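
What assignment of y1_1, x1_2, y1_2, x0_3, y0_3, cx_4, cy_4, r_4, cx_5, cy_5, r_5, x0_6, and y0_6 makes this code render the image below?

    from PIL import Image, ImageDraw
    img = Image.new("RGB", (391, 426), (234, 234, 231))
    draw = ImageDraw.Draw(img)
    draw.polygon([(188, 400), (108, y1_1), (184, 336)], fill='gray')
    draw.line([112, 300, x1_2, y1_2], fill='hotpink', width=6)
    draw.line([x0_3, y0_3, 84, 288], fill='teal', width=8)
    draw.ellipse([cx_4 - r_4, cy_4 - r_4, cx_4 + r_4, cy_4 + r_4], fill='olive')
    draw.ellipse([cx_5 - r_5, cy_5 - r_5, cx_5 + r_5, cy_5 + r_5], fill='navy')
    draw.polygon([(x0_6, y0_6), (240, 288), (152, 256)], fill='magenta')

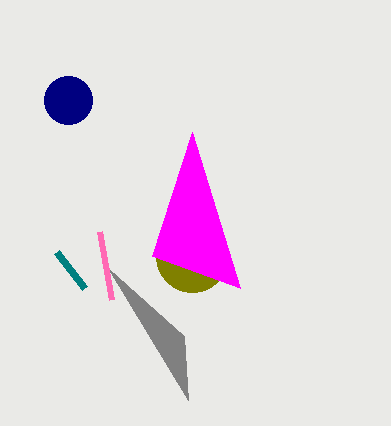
y1_1 = 268, x1_2 = 100, y1_2 = 232, x0_3 = 56, y0_3 = 252, cx_4 = 192, cy_4 = 256, r_4 = 36, cx_5 = 68, cy_5 = 100, r_5 = 24, x0_6 = 192, y0_6 = 132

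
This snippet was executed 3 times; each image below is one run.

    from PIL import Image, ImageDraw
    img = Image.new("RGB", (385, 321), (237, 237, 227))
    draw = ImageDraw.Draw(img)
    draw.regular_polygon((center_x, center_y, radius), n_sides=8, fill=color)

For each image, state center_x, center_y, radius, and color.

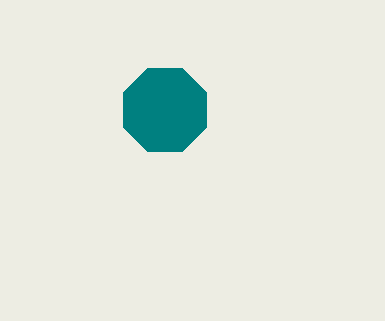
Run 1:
center_x = 165; center_y = 110; radius = 45; color = 'teal'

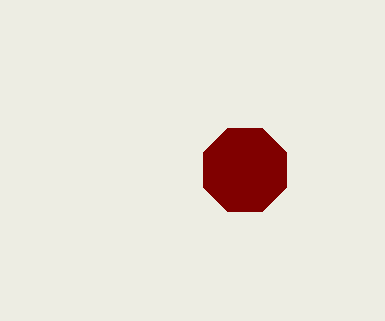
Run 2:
center_x = 245, center_y = 170, radius = 45, color = 'maroon'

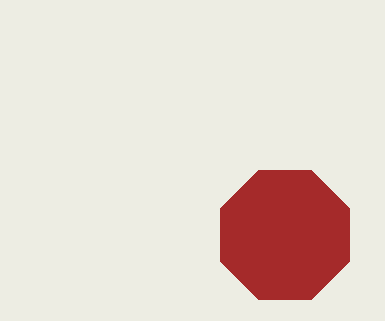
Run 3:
center_x = 285; center_y = 235; radius = 70; color = 'brown'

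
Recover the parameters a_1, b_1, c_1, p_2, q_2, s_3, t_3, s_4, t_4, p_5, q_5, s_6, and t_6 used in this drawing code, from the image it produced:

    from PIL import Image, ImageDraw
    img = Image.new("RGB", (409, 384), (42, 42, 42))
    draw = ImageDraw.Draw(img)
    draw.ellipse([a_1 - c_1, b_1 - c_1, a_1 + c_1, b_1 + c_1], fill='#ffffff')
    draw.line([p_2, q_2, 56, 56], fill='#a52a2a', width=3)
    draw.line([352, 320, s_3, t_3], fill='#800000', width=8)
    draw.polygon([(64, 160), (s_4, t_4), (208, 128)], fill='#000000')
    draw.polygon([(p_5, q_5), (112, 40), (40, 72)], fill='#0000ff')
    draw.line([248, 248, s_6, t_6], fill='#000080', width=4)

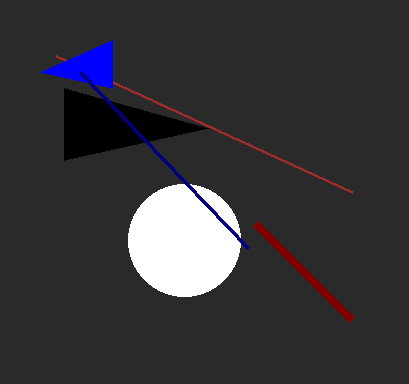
a_1 = 184, b_1 = 240, c_1 = 56, p_2 = 352, q_2 = 192, s_3 = 256, t_3 = 224, s_4 = 64, t_4 = 88, p_5 = 112, q_5 = 88, s_6 = 80, t_6 = 72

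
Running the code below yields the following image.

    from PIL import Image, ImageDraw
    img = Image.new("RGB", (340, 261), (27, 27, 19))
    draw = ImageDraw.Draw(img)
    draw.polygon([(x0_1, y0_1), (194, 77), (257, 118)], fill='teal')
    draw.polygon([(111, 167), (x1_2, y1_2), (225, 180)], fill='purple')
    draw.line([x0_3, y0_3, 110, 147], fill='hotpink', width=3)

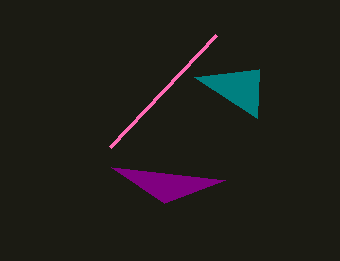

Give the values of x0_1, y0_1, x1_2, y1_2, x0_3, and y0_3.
x0_1 = 259
y0_1 = 69
x1_2 = 164
y1_2 = 203
x0_3 = 216
y0_3 = 35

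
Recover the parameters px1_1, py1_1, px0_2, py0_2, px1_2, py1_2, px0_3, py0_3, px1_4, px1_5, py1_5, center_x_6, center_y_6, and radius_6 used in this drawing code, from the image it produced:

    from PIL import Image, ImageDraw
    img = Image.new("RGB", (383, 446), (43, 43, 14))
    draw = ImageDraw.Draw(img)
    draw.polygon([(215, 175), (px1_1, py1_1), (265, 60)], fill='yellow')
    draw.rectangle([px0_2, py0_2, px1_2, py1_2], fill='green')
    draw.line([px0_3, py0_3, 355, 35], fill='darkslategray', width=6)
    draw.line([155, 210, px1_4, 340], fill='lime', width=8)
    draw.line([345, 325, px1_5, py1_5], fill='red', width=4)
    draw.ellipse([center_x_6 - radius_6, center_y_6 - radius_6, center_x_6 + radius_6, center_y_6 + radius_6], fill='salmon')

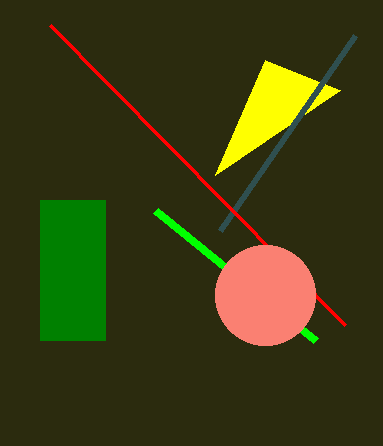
px1_1 = 340; py1_1 = 90; px0_2 = 40; py0_2 = 200; px1_2 = 105; py1_2 = 340; px0_3 = 220; py0_3 = 230; px1_4 = 315; px1_5 = 50; py1_5 = 25; center_x_6 = 265; center_y_6 = 295; radius_6 = 50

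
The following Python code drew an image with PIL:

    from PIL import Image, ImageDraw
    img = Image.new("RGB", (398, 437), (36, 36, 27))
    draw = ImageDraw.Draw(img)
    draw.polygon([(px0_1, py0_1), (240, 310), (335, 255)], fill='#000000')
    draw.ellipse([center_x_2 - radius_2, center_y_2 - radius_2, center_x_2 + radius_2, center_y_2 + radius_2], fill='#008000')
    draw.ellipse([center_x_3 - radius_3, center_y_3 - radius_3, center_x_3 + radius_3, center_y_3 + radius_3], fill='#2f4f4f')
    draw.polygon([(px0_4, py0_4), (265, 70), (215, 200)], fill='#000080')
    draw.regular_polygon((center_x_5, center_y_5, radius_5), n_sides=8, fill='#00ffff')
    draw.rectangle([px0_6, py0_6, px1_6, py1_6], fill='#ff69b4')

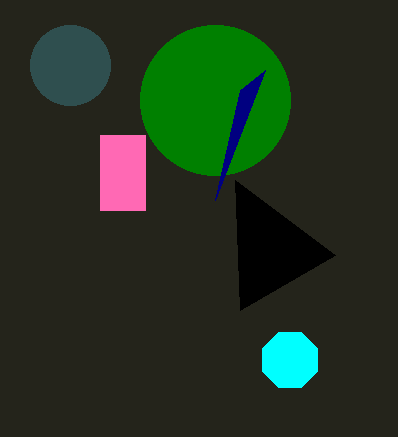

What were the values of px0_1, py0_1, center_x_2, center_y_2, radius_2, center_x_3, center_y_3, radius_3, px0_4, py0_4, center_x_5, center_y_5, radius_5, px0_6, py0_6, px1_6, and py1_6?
px0_1 = 235; py0_1 = 180; center_x_2 = 215; center_y_2 = 100; radius_2 = 75; center_x_3 = 70; center_y_3 = 65; radius_3 = 40; px0_4 = 240; py0_4 = 90; center_x_5 = 290; center_y_5 = 360; radius_5 = 30; px0_6 = 100; py0_6 = 135; px1_6 = 145; py1_6 = 210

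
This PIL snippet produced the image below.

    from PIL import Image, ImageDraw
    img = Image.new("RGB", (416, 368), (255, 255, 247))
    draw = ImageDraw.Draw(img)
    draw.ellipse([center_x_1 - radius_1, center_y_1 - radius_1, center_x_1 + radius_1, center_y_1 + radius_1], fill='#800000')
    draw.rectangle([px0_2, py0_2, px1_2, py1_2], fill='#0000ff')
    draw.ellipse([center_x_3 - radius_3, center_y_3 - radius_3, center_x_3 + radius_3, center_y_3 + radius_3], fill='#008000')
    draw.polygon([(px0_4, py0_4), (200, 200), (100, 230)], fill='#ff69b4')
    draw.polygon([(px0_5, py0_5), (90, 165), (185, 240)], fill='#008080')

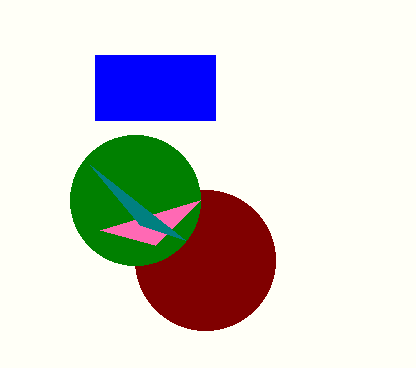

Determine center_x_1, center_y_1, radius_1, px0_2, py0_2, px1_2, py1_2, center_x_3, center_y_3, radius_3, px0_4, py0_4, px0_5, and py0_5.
center_x_1 = 205, center_y_1 = 260, radius_1 = 70, px0_2 = 95, py0_2 = 55, px1_2 = 215, py1_2 = 120, center_x_3 = 135, center_y_3 = 200, radius_3 = 65, px0_4 = 155, py0_4 = 245, px0_5 = 140, py0_5 = 225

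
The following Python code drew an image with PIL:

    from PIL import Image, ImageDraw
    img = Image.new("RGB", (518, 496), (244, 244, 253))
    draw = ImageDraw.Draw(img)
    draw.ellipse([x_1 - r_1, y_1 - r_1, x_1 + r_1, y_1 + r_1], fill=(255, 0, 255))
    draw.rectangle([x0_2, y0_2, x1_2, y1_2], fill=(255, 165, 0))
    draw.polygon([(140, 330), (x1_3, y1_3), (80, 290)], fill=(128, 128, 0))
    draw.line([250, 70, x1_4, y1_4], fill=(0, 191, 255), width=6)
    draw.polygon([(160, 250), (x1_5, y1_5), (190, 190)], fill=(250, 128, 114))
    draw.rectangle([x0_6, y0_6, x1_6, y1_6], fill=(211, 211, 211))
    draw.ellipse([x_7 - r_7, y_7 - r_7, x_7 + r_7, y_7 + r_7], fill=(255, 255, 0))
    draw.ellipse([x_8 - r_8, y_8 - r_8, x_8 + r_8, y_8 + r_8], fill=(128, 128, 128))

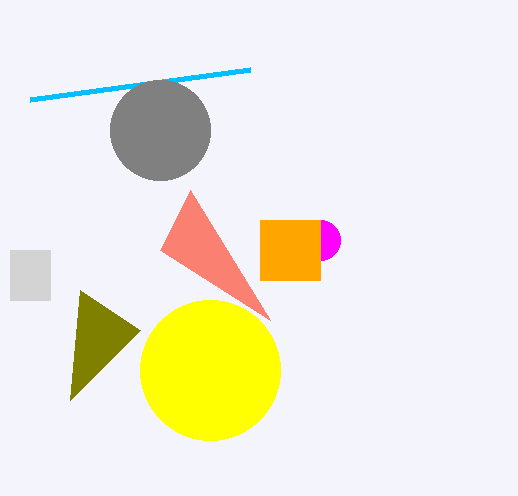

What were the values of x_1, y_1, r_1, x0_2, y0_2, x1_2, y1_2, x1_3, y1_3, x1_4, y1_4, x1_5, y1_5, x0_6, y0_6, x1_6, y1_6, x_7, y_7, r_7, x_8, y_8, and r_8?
x_1 = 320, y_1 = 240, r_1 = 20, x0_2 = 260, y0_2 = 220, x1_2 = 320, y1_2 = 280, x1_3 = 70, y1_3 = 400, x1_4 = 30, y1_4 = 100, x1_5 = 270, y1_5 = 320, x0_6 = 10, y0_6 = 250, x1_6 = 50, y1_6 = 300, x_7 = 210, y_7 = 370, r_7 = 70, x_8 = 160, y_8 = 130, r_8 = 50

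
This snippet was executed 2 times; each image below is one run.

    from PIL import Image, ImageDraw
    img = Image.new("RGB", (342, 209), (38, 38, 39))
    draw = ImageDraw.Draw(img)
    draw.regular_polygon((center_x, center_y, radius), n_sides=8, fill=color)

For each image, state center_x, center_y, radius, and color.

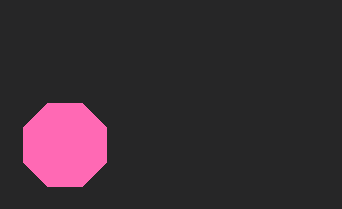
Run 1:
center_x = 65; center_y = 145; radius = 45; color = 'hotpink'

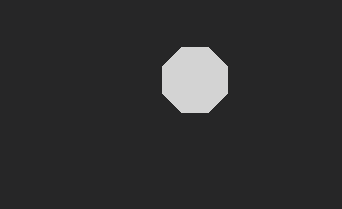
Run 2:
center_x = 195; center_y = 80; radius = 35; color = 'lightgray'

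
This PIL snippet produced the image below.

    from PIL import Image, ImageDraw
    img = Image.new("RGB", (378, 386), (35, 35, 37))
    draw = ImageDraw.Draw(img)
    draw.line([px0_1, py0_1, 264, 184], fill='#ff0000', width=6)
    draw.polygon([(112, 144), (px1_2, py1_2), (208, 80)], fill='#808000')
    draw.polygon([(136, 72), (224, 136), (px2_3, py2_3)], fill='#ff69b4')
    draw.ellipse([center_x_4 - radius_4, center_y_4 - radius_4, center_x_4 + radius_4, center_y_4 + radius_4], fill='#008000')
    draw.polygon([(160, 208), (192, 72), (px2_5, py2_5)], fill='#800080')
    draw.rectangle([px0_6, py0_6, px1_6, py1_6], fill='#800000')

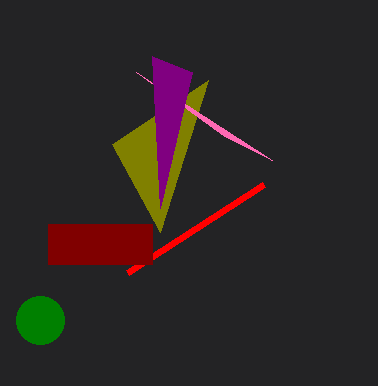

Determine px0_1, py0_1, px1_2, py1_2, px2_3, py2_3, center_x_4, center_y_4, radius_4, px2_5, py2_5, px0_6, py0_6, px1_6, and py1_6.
px0_1 = 128; py0_1 = 272; px1_2 = 160; py1_2 = 232; px2_3 = 272; py2_3 = 160; center_x_4 = 40; center_y_4 = 320; radius_4 = 24; px2_5 = 152; py2_5 = 56; px0_6 = 48; py0_6 = 224; px1_6 = 152; py1_6 = 264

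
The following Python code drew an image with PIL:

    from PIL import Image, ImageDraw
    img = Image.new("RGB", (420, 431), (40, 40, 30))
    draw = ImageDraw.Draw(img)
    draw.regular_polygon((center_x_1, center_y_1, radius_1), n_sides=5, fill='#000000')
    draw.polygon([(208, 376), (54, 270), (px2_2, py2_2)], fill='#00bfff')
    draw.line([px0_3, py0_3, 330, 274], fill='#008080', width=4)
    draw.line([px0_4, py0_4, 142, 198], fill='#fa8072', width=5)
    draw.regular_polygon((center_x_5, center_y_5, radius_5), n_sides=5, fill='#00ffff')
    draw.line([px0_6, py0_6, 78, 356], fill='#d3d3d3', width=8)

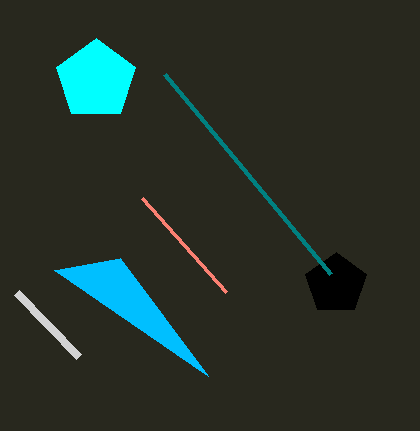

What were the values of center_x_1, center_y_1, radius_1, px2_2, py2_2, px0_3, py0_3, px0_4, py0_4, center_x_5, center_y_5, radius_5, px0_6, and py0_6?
center_x_1 = 336
center_y_1 = 284
radius_1 = 32
px2_2 = 120
py2_2 = 258
px0_3 = 164
py0_3 = 74
px0_4 = 226
py0_4 = 292
center_x_5 = 96
center_y_5 = 80
radius_5 = 42
px0_6 = 16
py0_6 = 292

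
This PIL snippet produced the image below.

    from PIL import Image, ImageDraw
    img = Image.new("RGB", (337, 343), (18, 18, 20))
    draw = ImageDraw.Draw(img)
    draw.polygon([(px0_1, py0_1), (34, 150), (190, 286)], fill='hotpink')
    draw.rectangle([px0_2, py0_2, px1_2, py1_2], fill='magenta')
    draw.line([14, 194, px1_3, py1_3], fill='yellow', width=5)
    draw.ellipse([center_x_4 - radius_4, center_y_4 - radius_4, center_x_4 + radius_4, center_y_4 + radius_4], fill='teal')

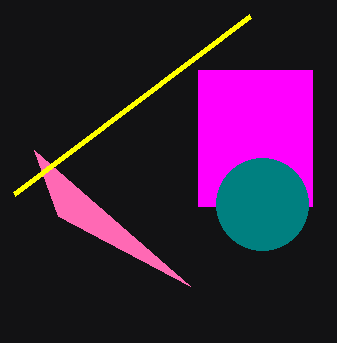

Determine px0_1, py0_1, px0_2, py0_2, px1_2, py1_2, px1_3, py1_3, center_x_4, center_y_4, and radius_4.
px0_1 = 58
py0_1 = 216
px0_2 = 198
py0_2 = 70
px1_2 = 312
py1_2 = 206
px1_3 = 250
py1_3 = 16
center_x_4 = 262
center_y_4 = 204
radius_4 = 46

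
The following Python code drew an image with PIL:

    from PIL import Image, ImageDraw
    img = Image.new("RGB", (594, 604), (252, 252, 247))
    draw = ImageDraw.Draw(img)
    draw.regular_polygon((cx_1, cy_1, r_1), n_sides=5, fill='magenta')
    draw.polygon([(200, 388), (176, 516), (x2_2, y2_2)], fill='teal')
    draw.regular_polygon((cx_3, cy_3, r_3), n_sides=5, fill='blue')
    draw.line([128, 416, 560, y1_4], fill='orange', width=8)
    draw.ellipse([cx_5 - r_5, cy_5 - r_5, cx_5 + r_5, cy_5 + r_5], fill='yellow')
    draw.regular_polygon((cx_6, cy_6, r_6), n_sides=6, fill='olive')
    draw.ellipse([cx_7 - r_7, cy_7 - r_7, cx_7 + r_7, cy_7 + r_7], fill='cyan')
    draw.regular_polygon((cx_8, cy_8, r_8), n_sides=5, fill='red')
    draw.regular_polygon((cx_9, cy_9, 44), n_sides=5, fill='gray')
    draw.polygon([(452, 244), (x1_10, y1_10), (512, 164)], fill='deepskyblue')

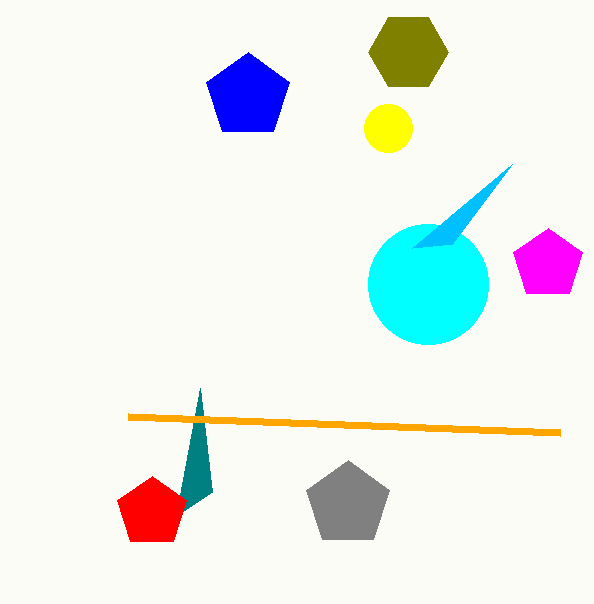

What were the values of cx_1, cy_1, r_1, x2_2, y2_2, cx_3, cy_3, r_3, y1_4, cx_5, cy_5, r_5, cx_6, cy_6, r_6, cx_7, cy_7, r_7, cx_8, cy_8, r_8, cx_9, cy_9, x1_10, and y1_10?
cx_1 = 548, cy_1 = 264, r_1 = 36, x2_2 = 212, y2_2 = 492, cx_3 = 248, cy_3 = 96, r_3 = 44, y1_4 = 432, cx_5 = 388, cy_5 = 128, r_5 = 24, cx_6 = 408, cy_6 = 52, r_6 = 40, cx_7 = 428, cy_7 = 284, r_7 = 60, cx_8 = 152, cy_8 = 512, r_8 = 36, cx_9 = 348, cy_9 = 504, x1_10 = 412, y1_10 = 248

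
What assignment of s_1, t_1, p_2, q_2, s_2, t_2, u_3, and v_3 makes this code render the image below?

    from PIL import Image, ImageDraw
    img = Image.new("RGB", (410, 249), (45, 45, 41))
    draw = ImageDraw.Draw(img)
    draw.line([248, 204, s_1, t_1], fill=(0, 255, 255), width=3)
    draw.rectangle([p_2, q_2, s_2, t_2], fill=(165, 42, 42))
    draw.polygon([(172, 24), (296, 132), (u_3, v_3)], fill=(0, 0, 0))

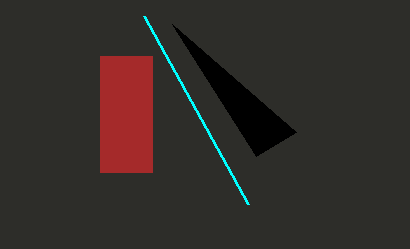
s_1 = 144
t_1 = 16
p_2 = 100
q_2 = 56
s_2 = 152
t_2 = 172
u_3 = 256
v_3 = 156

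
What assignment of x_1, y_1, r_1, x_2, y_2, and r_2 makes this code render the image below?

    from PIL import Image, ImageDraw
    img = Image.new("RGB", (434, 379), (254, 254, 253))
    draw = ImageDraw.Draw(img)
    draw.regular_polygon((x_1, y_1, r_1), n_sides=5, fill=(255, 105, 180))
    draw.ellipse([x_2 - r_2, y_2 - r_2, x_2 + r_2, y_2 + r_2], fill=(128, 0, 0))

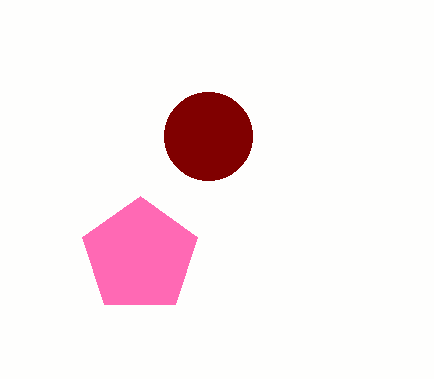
x_1 = 140, y_1 = 256, r_1 = 60, x_2 = 208, y_2 = 136, r_2 = 44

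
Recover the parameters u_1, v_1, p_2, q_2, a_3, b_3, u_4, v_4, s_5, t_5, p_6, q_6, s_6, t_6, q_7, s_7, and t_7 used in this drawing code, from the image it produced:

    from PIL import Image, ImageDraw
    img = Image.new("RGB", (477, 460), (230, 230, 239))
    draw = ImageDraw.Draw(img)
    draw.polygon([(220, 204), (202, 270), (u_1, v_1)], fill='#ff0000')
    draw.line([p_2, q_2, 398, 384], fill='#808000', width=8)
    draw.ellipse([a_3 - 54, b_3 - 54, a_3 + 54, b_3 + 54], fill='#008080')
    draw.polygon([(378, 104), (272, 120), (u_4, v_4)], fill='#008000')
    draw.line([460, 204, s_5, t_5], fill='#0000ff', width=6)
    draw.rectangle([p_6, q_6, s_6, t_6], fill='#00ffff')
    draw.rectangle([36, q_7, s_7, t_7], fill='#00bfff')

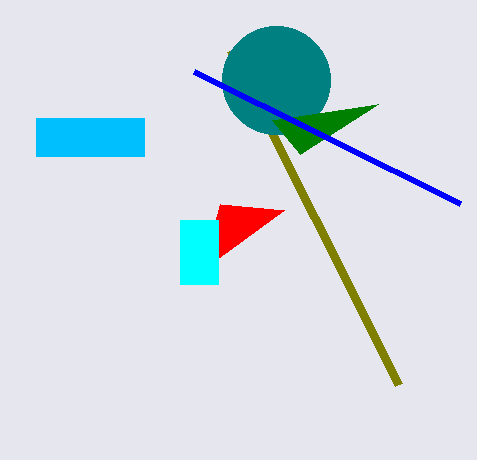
u_1 = 284, v_1 = 210, p_2 = 230, q_2 = 50, a_3 = 276, b_3 = 80, u_4 = 300, v_4 = 154, s_5 = 194, t_5 = 72, p_6 = 180, q_6 = 220, s_6 = 218, t_6 = 284, q_7 = 118, s_7 = 144, t_7 = 156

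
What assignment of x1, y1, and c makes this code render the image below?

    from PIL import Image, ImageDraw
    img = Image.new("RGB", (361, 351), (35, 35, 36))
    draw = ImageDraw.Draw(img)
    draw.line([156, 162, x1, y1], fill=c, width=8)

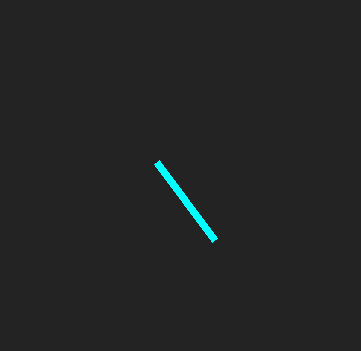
x1 = 214; y1 = 240; c = 'cyan'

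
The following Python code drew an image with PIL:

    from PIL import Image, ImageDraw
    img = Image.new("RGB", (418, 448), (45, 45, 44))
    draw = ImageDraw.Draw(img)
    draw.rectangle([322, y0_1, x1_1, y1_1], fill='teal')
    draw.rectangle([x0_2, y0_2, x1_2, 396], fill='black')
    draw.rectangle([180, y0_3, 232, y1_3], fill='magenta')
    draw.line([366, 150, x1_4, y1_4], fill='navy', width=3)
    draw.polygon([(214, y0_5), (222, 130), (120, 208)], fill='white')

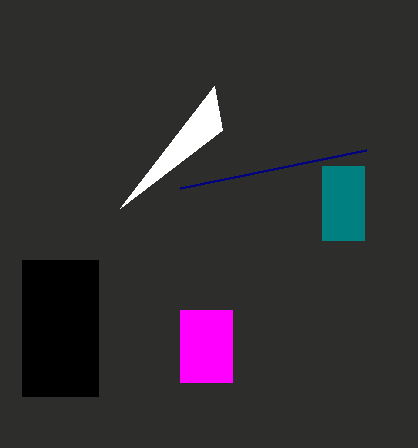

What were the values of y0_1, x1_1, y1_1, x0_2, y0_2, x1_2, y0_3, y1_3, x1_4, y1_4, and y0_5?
y0_1 = 166; x1_1 = 364; y1_1 = 240; x0_2 = 22; y0_2 = 260; x1_2 = 98; y0_3 = 310; y1_3 = 382; x1_4 = 180; y1_4 = 188; y0_5 = 86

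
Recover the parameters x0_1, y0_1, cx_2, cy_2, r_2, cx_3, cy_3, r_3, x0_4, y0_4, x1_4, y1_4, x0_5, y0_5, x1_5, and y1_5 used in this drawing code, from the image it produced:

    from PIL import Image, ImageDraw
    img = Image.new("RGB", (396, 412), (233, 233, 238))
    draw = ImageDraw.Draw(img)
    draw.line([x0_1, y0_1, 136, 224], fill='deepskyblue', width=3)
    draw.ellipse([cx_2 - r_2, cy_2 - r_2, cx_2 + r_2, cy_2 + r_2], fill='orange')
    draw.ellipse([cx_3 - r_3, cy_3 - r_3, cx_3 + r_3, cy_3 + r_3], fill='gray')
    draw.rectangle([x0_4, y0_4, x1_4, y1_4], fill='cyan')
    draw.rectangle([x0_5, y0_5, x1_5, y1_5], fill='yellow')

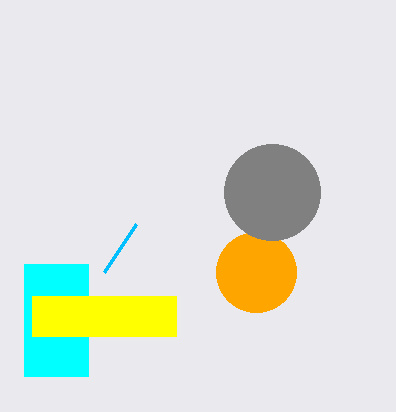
x0_1 = 104; y0_1 = 272; cx_2 = 256; cy_2 = 272; r_2 = 40; cx_3 = 272; cy_3 = 192; r_3 = 48; x0_4 = 24; y0_4 = 264; x1_4 = 88; y1_4 = 376; x0_5 = 32; y0_5 = 296; x1_5 = 176; y1_5 = 336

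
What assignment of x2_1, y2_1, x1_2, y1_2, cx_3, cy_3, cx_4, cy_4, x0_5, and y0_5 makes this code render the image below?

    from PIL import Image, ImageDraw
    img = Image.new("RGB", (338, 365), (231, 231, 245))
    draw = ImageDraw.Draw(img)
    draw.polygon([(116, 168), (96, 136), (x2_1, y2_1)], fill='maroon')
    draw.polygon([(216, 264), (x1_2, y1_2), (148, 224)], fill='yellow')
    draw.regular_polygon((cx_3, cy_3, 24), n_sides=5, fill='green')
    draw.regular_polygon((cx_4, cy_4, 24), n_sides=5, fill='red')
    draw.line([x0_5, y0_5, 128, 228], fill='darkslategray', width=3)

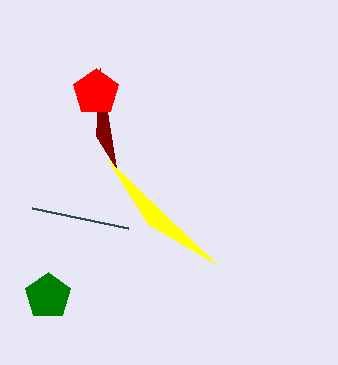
x2_1 = 100
y2_1 = 68
x1_2 = 108
y1_2 = 160
cx_3 = 48
cy_3 = 296
cx_4 = 96
cy_4 = 92
x0_5 = 32
y0_5 = 208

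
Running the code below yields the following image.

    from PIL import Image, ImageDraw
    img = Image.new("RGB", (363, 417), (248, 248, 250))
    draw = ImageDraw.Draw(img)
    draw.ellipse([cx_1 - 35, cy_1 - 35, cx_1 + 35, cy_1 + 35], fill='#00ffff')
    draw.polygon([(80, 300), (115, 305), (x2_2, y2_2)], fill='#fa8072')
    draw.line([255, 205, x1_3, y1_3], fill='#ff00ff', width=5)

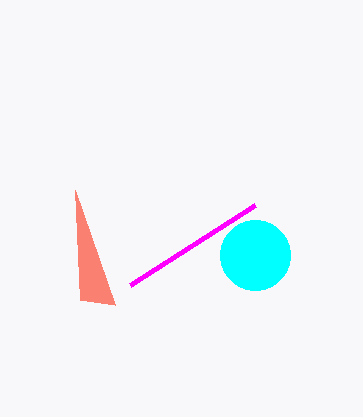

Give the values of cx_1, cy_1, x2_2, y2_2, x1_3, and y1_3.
cx_1 = 255, cy_1 = 255, x2_2 = 75, y2_2 = 190, x1_3 = 130, y1_3 = 285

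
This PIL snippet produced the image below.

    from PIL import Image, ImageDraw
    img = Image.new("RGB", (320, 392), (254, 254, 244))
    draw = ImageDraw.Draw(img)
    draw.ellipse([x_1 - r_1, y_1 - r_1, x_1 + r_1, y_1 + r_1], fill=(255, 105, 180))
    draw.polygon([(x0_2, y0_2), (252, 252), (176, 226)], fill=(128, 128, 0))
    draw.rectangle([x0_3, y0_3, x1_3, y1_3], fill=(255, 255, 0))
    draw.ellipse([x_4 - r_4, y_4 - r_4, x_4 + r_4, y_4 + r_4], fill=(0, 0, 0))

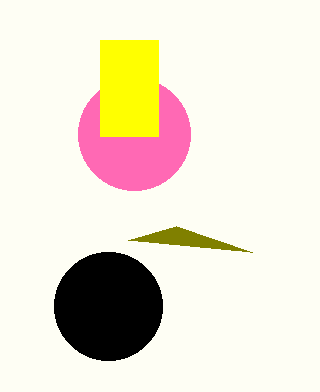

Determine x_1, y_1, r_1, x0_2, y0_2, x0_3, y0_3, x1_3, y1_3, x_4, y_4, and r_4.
x_1 = 134; y_1 = 134; r_1 = 56; x0_2 = 128; y0_2 = 240; x0_3 = 100; y0_3 = 40; x1_3 = 158; y1_3 = 136; x_4 = 108; y_4 = 306; r_4 = 54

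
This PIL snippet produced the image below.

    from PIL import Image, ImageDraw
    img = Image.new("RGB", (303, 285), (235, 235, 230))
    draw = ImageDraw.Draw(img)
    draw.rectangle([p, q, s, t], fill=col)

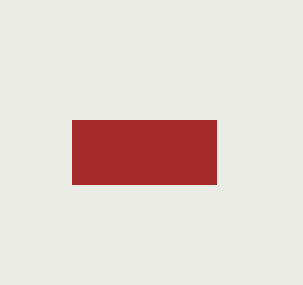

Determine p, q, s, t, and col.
p = 72; q = 120; s = 216; t = 184; col = 'brown'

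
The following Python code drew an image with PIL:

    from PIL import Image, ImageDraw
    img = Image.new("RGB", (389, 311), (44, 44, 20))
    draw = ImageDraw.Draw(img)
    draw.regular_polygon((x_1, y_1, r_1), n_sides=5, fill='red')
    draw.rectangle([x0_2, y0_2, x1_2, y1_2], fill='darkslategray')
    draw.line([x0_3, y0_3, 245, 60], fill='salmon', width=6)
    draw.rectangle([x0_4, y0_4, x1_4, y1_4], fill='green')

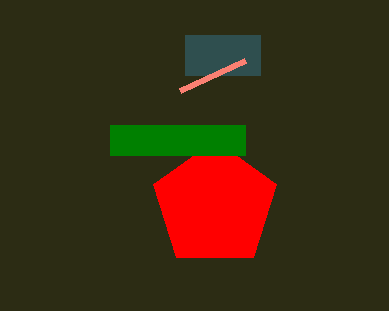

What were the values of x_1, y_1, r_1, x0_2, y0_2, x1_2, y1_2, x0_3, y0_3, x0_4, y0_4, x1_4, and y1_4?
x_1 = 215
y_1 = 205
r_1 = 65
x0_2 = 185
y0_2 = 35
x1_2 = 260
y1_2 = 75
x0_3 = 180
y0_3 = 90
x0_4 = 110
y0_4 = 125
x1_4 = 245
y1_4 = 155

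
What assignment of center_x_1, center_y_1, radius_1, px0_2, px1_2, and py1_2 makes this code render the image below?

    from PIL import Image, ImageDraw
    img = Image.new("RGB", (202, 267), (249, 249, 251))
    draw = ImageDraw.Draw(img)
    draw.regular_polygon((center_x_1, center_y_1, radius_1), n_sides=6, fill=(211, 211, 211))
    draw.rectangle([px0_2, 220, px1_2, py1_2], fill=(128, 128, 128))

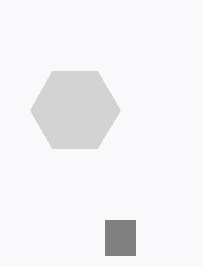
center_x_1 = 75, center_y_1 = 110, radius_1 = 45, px0_2 = 105, px1_2 = 135, py1_2 = 255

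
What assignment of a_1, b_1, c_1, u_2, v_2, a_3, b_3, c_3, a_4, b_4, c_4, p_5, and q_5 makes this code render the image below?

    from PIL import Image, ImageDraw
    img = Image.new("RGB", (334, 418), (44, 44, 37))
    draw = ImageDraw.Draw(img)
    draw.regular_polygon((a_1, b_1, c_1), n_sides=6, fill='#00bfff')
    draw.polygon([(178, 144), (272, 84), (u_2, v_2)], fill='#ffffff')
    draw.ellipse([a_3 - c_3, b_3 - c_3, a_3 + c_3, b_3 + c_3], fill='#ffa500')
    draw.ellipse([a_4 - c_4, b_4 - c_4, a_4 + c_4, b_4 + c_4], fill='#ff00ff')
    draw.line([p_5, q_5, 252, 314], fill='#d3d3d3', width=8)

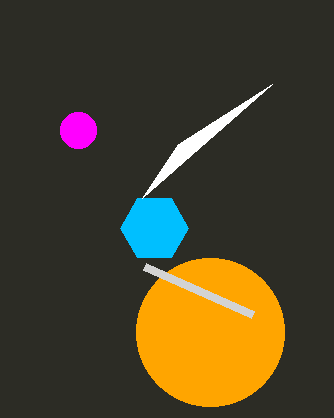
a_1 = 154; b_1 = 228; c_1 = 34; u_2 = 142; v_2 = 198; a_3 = 210; b_3 = 332; c_3 = 74; a_4 = 78; b_4 = 130; c_4 = 18; p_5 = 144; q_5 = 266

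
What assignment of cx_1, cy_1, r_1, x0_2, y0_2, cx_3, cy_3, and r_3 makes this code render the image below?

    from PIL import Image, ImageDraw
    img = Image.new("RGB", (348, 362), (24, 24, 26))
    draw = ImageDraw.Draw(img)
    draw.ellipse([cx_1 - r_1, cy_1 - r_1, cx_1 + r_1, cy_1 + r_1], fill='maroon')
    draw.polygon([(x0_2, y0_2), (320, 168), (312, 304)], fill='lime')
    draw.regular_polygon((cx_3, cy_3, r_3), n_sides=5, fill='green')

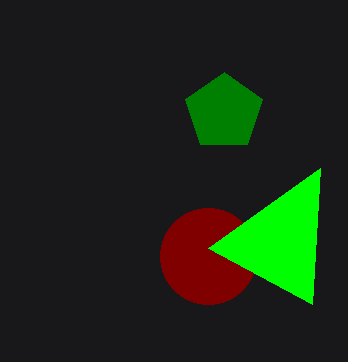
cx_1 = 208
cy_1 = 256
r_1 = 48
x0_2 = 208
y0_2 = 248
cx_3 = 224
cy_3 = 112
r_3 = 40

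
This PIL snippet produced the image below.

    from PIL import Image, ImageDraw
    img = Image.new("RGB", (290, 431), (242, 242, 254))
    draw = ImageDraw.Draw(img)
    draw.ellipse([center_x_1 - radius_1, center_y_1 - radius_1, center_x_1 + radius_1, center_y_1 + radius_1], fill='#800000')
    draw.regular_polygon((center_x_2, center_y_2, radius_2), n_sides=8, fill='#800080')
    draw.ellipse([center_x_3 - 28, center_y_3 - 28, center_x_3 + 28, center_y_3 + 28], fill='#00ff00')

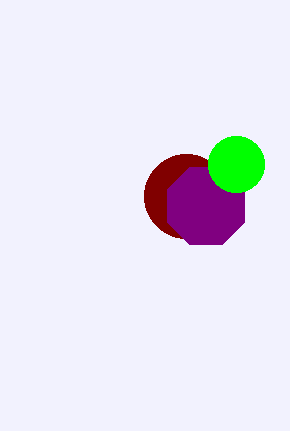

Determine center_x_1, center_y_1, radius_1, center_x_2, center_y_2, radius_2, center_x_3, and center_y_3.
center_x_1 = 186; center_y_1 = 196; radius_1 = 42; center_x_2 = 206; center_y_2 = 206; radius_2 = 42; center_x_3 = 236; center_y_3 = 164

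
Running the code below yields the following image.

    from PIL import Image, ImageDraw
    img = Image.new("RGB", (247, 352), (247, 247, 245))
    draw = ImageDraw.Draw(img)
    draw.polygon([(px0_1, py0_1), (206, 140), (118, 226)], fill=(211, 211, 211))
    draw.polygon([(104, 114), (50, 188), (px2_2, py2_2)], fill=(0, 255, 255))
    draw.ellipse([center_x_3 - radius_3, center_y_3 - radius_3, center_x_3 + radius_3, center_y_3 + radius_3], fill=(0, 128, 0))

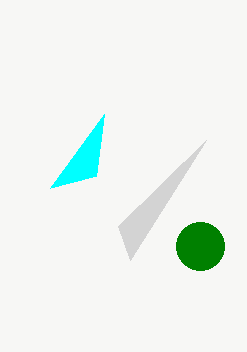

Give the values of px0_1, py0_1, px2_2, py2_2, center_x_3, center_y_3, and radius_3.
px0_1 = 130, py0_1 = 260, px2_2 = 96, py2_2 = 176, center_x_3 = 200, center_y_3 = 246, radius_3 = 24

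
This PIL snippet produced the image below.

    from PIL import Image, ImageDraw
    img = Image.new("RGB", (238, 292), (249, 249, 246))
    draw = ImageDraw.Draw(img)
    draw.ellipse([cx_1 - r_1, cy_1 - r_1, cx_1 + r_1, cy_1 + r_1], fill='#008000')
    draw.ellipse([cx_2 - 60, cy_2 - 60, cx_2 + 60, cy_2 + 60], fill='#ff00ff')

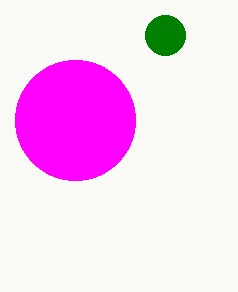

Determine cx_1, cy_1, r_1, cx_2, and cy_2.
cx_1 = 165; cy_1 = 35; r_1 = 20; cx_2 = 75; cy_2 = 120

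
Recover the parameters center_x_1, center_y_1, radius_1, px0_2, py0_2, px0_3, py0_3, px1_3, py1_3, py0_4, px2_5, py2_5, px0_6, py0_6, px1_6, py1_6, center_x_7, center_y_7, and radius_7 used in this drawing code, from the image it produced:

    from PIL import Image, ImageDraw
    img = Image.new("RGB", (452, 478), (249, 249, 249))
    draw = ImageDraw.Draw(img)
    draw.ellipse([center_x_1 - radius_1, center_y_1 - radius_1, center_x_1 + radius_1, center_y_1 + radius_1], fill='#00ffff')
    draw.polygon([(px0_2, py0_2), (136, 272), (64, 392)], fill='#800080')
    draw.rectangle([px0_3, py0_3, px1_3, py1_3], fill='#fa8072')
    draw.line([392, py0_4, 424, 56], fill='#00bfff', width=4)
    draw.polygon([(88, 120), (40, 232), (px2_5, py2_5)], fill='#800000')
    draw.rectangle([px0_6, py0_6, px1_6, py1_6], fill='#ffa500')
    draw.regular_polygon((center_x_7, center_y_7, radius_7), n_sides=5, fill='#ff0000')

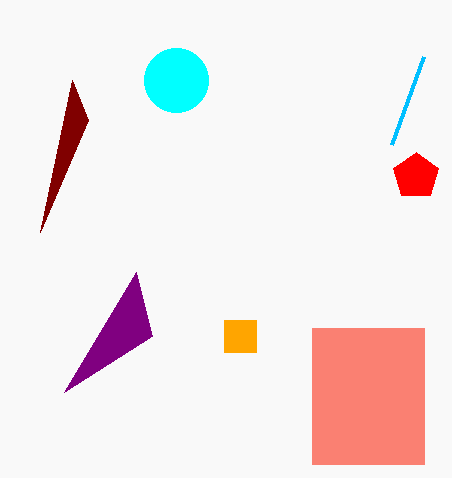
center_x_1 = 176; center_y_1 = 80; radius_1 = 32; px0_2 = 152; py0_2 = 336; px0_3 = 312; py0_3 = 328; px1_3 = 424; py1_3 = 464; py0_4 = 144; px2_5 = 72; py2_5 = 80; px0_6 = 224; py0_6 = 320; px1_6 = 256; py1_6 = 352; center_x_7 = 416; center_y_7 = 176; radius_7 = 24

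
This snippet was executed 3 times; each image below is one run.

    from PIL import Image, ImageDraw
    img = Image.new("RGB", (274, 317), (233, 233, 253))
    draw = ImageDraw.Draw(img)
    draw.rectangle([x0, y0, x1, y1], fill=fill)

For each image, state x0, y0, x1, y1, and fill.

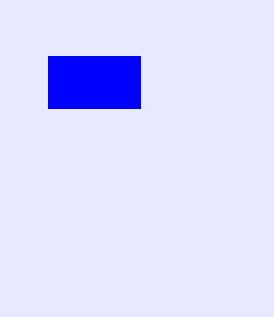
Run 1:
x0 = 48
y0 = 56
x1 = 140
y1 = 108
fill = 'blue'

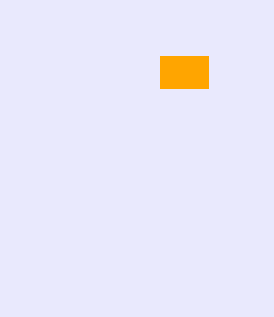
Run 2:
x0 = 160
y0 = 56
x1 = 208
y1 = 88
fill = 'orange'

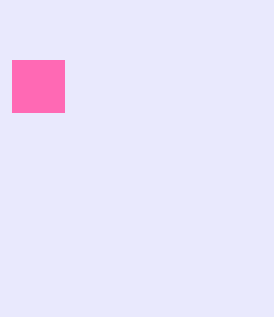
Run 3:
x0 = 12, y0 = 60, x1 = 64, y1 = 112, fill = 'hotpink'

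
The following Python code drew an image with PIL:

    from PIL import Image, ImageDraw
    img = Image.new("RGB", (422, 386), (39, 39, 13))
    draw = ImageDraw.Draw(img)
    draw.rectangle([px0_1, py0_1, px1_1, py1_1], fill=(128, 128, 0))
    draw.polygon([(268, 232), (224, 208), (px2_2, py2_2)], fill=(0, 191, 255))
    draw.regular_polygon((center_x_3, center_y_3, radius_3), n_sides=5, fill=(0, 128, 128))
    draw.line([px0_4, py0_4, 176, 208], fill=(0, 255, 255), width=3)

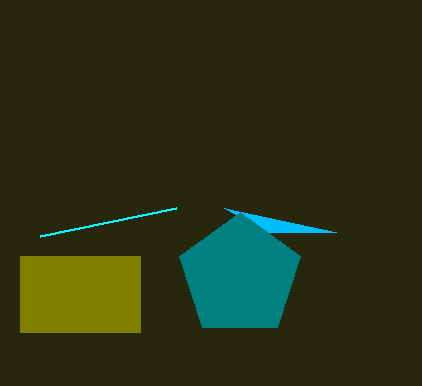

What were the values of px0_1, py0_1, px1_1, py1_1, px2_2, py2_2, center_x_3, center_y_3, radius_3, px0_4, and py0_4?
px0_1 = 20, py0_1 = 256, px1_1 = 140, py1_1 = 332, px2_2 = 336, py2_2 = 232, center_x_3 = 240, center_y_3 = 276, radius_3 = 64, px0_4 = 40, py0_4 = 236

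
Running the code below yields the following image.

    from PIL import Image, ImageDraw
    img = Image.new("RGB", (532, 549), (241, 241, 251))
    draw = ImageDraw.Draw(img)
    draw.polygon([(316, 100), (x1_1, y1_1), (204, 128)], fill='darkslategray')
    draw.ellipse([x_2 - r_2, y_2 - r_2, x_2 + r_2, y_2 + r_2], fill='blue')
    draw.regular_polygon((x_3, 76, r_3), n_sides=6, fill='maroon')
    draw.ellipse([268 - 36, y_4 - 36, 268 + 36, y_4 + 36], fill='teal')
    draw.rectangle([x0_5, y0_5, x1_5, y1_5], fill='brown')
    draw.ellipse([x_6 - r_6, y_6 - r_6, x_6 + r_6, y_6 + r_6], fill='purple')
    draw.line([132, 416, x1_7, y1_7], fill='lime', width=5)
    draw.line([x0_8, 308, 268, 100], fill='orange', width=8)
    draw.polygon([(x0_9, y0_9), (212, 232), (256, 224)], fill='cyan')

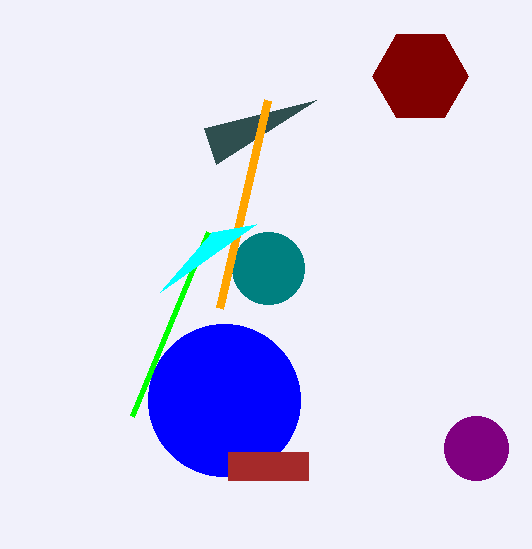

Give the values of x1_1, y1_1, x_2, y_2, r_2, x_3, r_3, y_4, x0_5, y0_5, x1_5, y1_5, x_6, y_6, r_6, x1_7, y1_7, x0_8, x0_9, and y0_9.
x1_1 = 216, y1_1 = 164, x_2 = 224, y_2 = 400, r_2 = 76, x_3 = 420, r_3 = 48, y_4 = 268, x0_5 = 228, y0_5 = 452, x1_5 = 308, y1_5 = 480, x_6 = 476, y_6 = 448, r_6 = 32, x1_7 = 208, y1_7 = 232, x0_8 = 220, x0_9 = 160, y0_9 = 292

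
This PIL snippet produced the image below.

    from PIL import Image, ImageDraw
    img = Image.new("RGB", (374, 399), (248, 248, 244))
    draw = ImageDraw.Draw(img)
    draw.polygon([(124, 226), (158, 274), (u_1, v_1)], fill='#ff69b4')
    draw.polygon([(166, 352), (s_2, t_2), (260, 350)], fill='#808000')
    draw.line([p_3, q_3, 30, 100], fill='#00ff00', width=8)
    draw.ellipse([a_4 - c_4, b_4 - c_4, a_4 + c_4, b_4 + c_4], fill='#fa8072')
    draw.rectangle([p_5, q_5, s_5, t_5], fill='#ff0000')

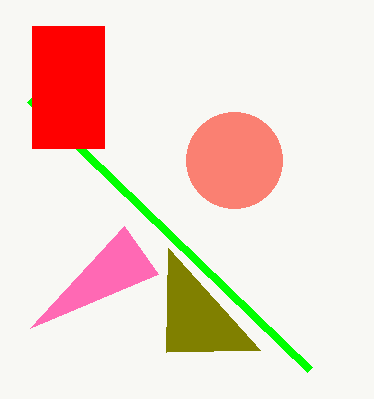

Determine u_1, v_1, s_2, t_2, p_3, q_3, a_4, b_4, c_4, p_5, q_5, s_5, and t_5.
u_1 = 30, v_1 = 328, s_2 = 168, t_2 = 248, p_3 = 310, q_3 = 370, a_4 = 234, b_4 = 160, c_4 = 48, p_5 = 32, q_5 = 26, s_5 = 104, t_5 = 148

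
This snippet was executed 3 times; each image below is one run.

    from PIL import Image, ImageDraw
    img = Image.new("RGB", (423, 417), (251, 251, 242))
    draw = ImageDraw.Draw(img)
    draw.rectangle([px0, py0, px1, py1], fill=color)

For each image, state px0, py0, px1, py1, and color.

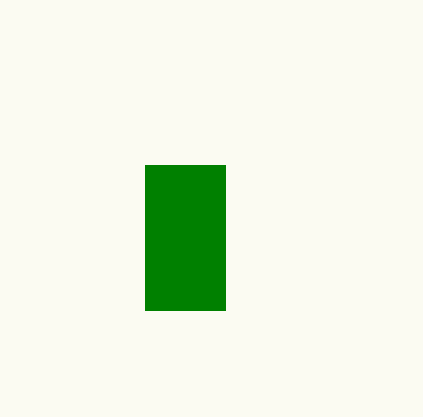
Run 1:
px0 = 145; py0 = 165; px1 = 225; py1 = 310; color = 'green'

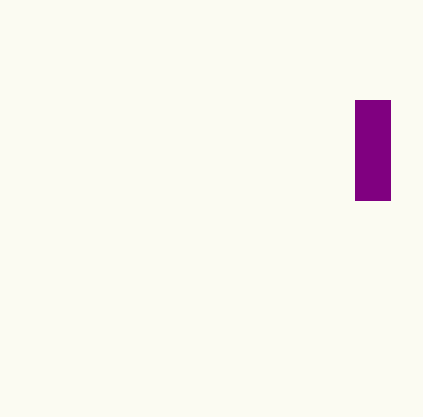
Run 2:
px0 = 355
py0 = 100
px1 = 390
py1 = 200
color = 'purple'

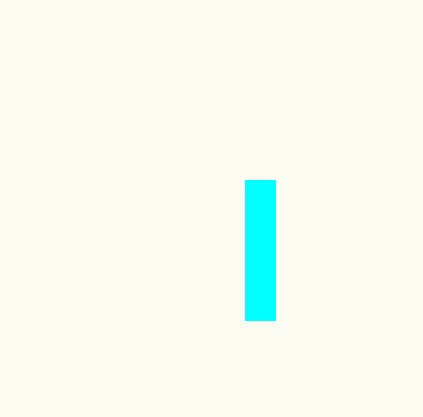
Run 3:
px0 = 245; py0 = 180; px1 = 275; py1 = 320; color = 'cyan'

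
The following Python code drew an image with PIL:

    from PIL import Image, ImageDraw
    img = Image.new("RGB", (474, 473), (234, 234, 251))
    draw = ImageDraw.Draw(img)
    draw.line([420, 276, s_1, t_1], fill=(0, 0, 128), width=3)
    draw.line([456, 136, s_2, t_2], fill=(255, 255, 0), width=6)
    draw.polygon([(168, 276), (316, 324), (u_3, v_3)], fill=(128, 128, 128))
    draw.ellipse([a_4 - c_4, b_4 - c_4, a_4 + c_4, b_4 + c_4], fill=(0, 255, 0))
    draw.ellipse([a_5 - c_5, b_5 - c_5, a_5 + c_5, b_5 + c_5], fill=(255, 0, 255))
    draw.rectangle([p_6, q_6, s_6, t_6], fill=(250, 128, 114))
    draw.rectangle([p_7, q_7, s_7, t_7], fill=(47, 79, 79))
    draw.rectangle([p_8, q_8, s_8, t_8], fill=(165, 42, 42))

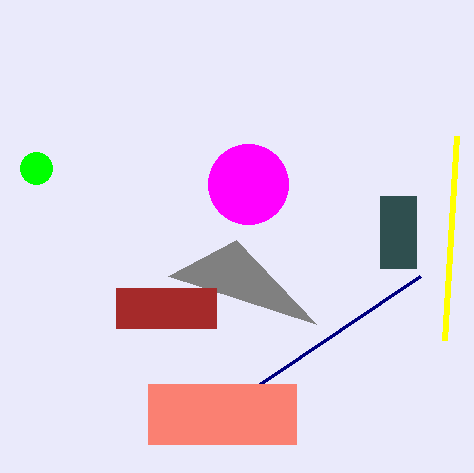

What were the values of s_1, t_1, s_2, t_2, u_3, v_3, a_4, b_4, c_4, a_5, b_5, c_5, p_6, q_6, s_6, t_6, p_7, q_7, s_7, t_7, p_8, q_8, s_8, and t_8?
s_1 = 260, t_1 = 384, s_2 = 444, t_2 = 340, u_3 = 236, v_3 = 240, a_4 = 36, b_4 = 168, c_4 = 16, a_5 = 248, b_5 = 184, c_5 = 40, p_6 = 148, q_6 = 384, s_6 = 296, t_6 = 444, p_7 = 380, q_7 = 196, s_7 = 416, t_7 = 268, p_8 = 116, q_8 = 288, s_8 = 216, t_8 = 328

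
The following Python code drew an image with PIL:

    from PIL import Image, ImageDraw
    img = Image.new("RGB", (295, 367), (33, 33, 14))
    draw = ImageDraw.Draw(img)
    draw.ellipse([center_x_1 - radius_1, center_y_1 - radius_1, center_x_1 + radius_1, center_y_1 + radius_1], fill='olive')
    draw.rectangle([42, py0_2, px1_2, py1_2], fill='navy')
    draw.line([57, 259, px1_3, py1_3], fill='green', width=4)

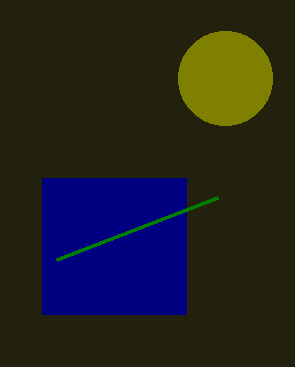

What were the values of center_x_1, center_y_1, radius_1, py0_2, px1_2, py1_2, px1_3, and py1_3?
center_x_1 = 225
center_y_1 = 78
radius_1 = 47
py0_2 = 178
px1_2 = 186
py1_2 = 314
px1_3 = 218
py1_3 = 197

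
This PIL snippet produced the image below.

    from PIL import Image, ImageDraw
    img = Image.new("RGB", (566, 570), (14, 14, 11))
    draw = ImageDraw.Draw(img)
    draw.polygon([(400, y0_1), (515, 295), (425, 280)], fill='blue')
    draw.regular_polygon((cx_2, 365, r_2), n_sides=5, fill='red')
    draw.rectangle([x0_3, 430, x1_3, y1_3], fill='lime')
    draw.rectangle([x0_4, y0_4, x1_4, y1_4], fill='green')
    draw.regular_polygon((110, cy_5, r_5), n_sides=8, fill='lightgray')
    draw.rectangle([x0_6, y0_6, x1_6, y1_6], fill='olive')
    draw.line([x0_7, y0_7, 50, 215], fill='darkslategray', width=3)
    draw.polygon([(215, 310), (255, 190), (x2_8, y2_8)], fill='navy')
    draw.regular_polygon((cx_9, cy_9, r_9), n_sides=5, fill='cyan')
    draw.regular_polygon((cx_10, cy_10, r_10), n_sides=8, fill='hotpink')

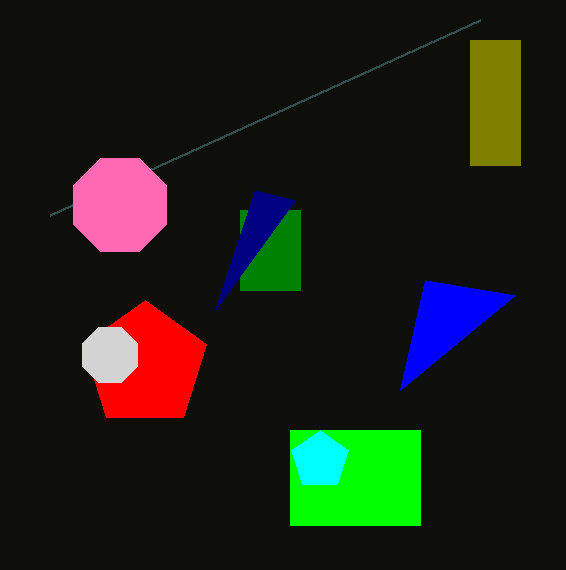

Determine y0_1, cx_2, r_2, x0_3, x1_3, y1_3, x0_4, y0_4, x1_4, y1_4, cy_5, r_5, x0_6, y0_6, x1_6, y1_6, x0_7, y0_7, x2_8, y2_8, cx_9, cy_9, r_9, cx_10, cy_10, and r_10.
y0_1 = 390; cx_2 = 145; r_2 = 65; x0_3 = 290; x1_3 = 420; y1_3 = 525; x0_4 = 240; y0_4 = 210; x1_4 = 300; y1_4 = 290; cy_5 = 355; r_5 = 30; x0_6 = 470; y0_6 = 40; x1_6 = 520; y1_6 = 165; x0_7 = 480; y0_7 = 20; x2_8 = 295; y2_8 = 200; cx_9 = 320; cy_9 = 460; r_9 = 30; cx_10 = 120; cy_10 = 205; r_10 = 50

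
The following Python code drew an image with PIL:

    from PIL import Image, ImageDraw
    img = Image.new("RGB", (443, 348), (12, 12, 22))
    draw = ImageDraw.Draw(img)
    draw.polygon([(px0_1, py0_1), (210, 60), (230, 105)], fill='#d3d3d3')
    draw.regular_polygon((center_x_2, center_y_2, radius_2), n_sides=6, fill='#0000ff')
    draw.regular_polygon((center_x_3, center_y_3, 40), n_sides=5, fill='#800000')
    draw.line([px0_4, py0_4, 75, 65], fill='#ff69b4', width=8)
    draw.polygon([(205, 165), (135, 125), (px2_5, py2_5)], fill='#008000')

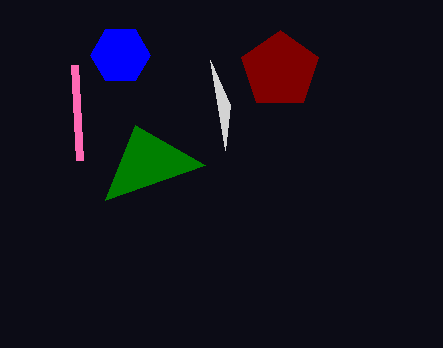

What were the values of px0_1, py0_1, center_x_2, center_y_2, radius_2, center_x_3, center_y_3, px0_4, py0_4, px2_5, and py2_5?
px0_1 = 225
py0_1 = 150
center_x_2 = 120
center_y_2 = 55
radius_2 = 30
center_x_3 = 280
center_y_3 = 70
px0_4 = 80
py0_4 = 160
px2_5 = 105
py2_5 = 200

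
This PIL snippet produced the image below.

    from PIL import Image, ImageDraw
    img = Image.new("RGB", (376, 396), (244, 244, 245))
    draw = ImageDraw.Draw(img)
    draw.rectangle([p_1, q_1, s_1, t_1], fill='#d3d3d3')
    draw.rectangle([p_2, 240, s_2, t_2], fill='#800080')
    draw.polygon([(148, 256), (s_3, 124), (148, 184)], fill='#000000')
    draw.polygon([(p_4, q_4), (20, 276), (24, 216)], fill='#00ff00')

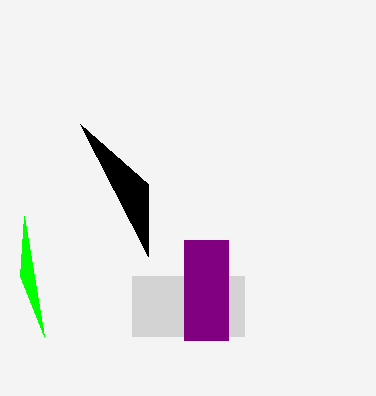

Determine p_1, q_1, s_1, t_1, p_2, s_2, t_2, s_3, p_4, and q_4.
p_1 = 132, q_1 = 276, s_1 = 244, t_1 = 336, p_2 = 184, s_2 = 228, t_2 = 340, s_3 = 80, p_4 = 44, q_4 = 336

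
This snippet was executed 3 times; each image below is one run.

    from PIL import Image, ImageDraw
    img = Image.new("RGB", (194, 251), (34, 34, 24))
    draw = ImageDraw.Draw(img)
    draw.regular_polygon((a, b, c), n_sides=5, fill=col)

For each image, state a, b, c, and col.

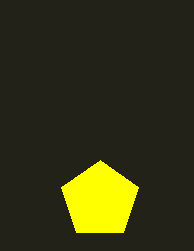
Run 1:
a = 100, b = 200, c = 40, col = 'yellow'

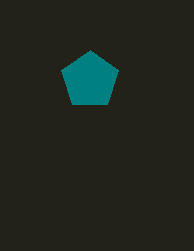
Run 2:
a = 90; b = 80; c = 30; col = 'teal'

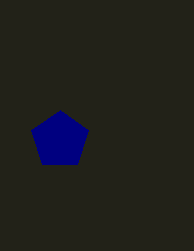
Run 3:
a = 60, b = 140, c = 30, col = 'navy'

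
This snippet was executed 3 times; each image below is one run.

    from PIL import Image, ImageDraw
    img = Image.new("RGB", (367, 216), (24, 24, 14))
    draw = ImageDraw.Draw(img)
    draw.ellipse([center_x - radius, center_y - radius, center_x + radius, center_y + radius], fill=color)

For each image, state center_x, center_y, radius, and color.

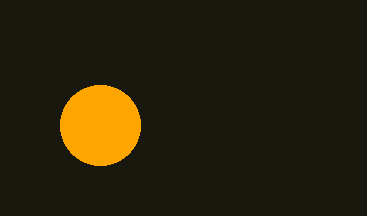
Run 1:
center_x = 100
center_y = 125
radius = 40
color = 'orange'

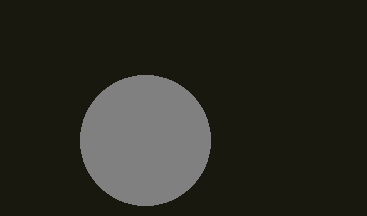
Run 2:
center_x = 145, center_y = 140, radius = 65, color = 'gray'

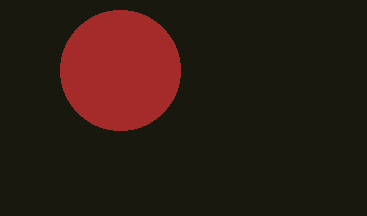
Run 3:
center_x = 120
center_y = 70
radius = 60
color = 'brown'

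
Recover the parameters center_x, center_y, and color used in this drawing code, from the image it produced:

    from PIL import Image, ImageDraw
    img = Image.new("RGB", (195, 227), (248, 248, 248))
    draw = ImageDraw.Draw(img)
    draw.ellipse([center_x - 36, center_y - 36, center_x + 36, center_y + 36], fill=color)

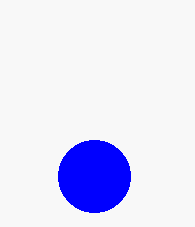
center_x = 94; center_y = 176; color = 'blue'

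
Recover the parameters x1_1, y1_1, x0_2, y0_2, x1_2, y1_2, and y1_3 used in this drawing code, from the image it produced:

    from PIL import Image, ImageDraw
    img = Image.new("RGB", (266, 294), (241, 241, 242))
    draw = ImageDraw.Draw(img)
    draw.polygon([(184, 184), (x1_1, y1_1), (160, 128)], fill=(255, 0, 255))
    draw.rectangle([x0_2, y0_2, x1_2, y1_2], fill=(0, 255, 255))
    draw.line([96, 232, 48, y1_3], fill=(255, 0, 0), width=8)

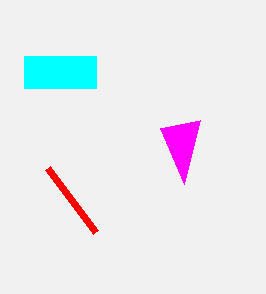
x1_1 = 200; y1_1 = 120; x0_2 = 24; y0_2 = 56; x1_2 = 96; y1_2 = 88; y1_3 = 168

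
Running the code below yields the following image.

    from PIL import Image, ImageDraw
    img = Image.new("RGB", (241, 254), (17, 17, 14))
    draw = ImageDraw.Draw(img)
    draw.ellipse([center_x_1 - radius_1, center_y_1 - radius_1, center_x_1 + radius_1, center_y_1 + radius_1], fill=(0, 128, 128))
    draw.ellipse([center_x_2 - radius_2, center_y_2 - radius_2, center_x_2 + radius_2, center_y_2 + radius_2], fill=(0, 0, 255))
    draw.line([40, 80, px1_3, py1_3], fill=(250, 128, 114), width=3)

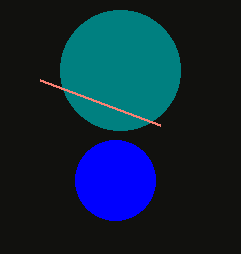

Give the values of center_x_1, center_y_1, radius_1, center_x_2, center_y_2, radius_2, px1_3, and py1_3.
center_x_1 = 120; center_y_1 = 70; radius_1 = 60; center_x_2 = 115; center_y_2 = 180; radius_2 = 40; px1_3 = 160; py1_3 = 125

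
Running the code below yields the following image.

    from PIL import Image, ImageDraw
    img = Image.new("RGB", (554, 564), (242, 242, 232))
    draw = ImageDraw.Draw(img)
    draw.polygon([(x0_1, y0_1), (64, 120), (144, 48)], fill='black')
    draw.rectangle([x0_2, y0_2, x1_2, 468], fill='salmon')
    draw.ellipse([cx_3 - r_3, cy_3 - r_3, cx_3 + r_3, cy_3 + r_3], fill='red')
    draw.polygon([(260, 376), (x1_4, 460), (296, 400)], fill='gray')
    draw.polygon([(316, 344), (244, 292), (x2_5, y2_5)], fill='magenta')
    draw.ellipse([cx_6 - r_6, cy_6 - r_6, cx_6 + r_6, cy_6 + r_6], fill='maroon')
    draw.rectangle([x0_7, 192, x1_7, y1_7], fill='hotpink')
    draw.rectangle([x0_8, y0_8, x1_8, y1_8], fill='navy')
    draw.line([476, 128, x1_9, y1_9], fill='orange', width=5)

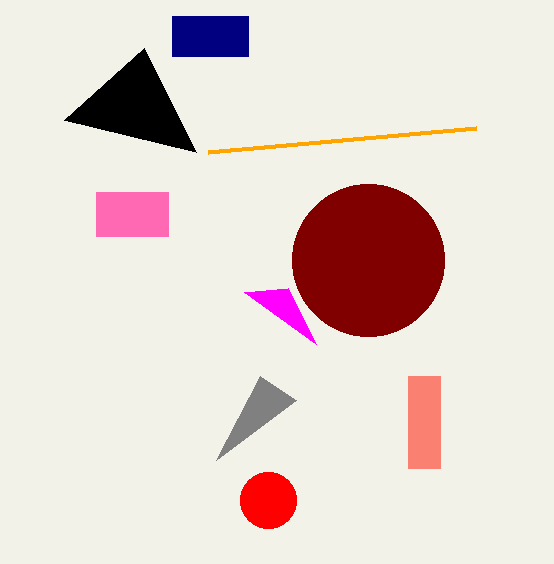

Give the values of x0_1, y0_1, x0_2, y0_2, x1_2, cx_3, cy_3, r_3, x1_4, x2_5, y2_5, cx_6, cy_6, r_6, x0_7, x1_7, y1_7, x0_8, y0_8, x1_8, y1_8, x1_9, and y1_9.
x0_1 = 196, y0_1 = 152, x0_2 = 408, y0_2 = 376, x1_2 = 440, cx_3 = 268, cy_3 = 500, r_3 = 28, x1_4 = 216, x2_5 = 288, y2_5 = 288, cx_6 = 368, cy_6 = 260, r_6 = 76, x0_7 = 96, x1_7 = 168, y1_7 = 236, x0_8 = 172, y0_8 = 16, x1_8 = 248, y1_8 = 56, x1_9 = 208, y1_9 = 152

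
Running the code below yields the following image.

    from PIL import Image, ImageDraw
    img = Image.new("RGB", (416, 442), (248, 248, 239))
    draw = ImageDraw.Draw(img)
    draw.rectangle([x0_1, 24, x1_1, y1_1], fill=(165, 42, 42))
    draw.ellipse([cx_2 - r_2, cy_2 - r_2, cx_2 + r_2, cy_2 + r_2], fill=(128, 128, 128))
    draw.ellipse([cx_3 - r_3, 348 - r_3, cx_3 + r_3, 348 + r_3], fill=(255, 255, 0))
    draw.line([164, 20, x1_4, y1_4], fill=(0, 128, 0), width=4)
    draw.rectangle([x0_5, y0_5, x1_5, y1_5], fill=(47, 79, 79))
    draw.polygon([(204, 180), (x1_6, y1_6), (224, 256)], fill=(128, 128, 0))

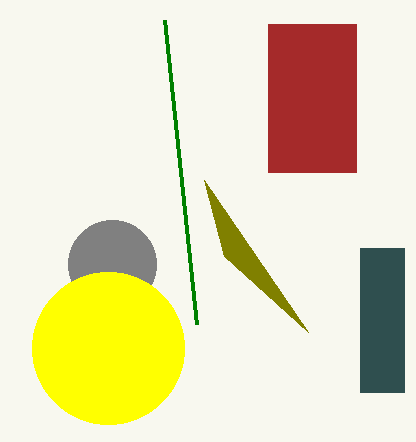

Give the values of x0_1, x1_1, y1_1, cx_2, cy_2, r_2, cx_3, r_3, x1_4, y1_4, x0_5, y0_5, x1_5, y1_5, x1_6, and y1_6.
x0_1 = 268, x1_1 = 356, y1_1 = 172, cx_2 = 112, cy_2 = 264, r_2 = 44, cx_3 = 108, r_3 = 76, x1_4 = 196, y1_4 = 324, x0_5 = 360, y0_5 = 248, x1_5 = 404, y1_5 = 392, x1_6 = 308, y1_6 = 332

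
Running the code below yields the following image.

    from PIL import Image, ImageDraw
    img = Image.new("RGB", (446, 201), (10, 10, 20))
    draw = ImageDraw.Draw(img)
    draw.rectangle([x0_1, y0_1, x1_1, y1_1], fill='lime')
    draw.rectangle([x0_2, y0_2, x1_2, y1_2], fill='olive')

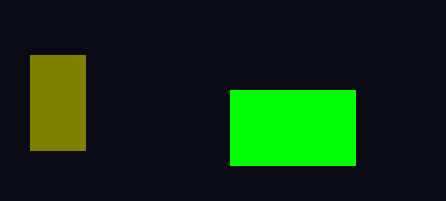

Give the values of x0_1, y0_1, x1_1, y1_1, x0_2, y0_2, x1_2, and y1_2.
x0_1 = 230, y0_1 = 90, x1_1 = 355, y1_1 = 165, x0_2 = 30, y0_2 = 55, x1_2 = 85, y1_2 = 150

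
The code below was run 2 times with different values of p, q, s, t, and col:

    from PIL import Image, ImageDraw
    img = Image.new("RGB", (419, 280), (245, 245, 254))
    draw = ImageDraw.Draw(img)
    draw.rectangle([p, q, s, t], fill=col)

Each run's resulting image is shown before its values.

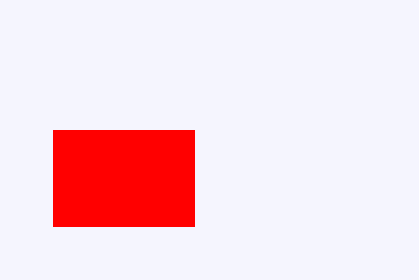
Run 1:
p = 53
q = 130
s = 194
t = 226
col = 'red'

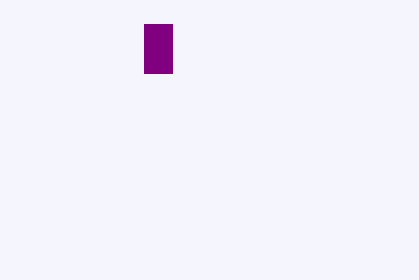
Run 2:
p = 144, q = 24, s = 172, t = 73, col = 'purple'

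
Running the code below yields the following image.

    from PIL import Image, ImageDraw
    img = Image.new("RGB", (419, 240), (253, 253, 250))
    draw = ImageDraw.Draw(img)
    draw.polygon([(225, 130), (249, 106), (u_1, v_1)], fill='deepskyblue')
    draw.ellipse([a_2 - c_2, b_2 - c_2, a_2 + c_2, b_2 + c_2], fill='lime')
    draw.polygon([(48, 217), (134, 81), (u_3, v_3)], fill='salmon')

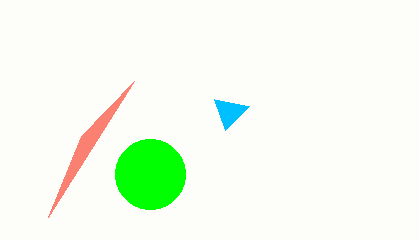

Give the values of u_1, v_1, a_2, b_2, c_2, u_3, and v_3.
u_1 = 214, v_1 = 99, a_2 = 150, b_2 = 174, c_2 = 35, u_3 = 81, v_3 = 136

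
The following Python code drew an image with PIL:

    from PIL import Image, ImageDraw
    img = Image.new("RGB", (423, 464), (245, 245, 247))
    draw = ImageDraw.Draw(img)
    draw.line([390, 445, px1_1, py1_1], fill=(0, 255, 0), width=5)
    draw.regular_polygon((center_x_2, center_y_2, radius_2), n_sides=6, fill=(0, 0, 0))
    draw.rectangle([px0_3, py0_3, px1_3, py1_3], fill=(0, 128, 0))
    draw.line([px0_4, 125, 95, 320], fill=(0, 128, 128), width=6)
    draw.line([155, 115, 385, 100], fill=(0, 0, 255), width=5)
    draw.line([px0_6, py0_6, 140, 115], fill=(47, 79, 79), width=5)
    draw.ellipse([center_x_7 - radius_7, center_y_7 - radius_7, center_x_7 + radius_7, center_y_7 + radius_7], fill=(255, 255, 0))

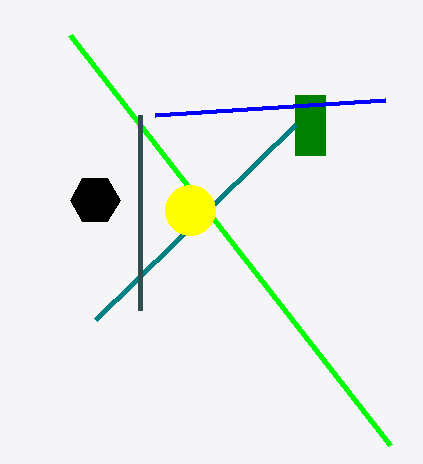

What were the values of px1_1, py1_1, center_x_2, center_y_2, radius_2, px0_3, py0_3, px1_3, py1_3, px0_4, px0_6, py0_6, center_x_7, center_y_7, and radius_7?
px1_1 = 70, py1_1 = 35, center_x_2 = 95, center_y_2 = 200, radius_2 = 25, px0_3 = 295, py0_3 = 95, px1_3 = 325, py1_3 = 155, px0_4 = 295, px0_6 = 140, py0_6 = 310, center_x_7 = 190, center_y_7 = 210, radius_7 = 25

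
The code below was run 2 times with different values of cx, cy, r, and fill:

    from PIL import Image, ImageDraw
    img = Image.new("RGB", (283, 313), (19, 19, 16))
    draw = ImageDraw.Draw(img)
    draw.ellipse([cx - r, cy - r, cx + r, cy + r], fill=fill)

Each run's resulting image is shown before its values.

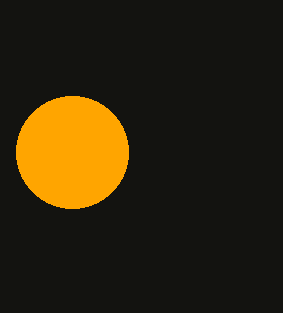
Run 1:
cx = 72, cy = 152, r = 56, fill = 'orange'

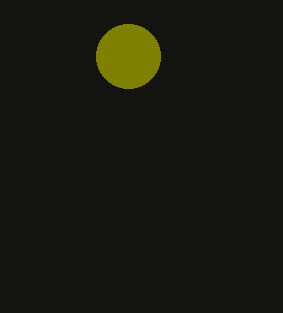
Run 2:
cx = 128
cy = 56
r = 32
fill = 'olive'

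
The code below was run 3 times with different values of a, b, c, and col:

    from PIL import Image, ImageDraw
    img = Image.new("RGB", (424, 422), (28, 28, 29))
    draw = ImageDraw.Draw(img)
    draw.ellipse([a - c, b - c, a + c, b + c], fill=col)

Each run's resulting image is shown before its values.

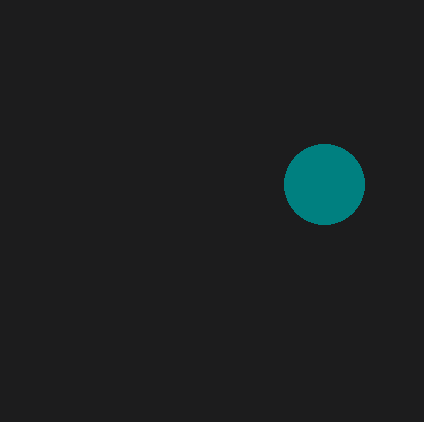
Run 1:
a = 324; b = 184; c = 40; col = 'teal'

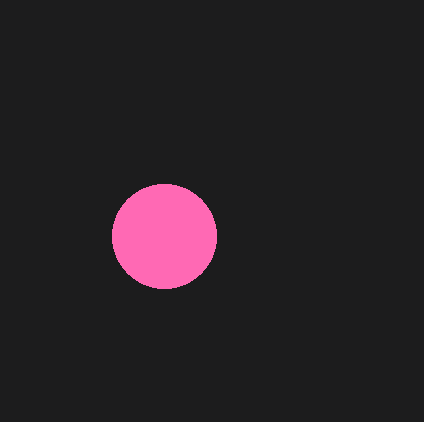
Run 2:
a = 164; b = 236; c = 52; col = 'hotpink'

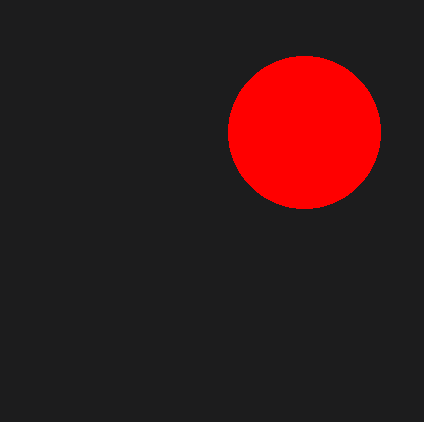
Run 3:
a = 304, b = 132, c = 76, col = 'red'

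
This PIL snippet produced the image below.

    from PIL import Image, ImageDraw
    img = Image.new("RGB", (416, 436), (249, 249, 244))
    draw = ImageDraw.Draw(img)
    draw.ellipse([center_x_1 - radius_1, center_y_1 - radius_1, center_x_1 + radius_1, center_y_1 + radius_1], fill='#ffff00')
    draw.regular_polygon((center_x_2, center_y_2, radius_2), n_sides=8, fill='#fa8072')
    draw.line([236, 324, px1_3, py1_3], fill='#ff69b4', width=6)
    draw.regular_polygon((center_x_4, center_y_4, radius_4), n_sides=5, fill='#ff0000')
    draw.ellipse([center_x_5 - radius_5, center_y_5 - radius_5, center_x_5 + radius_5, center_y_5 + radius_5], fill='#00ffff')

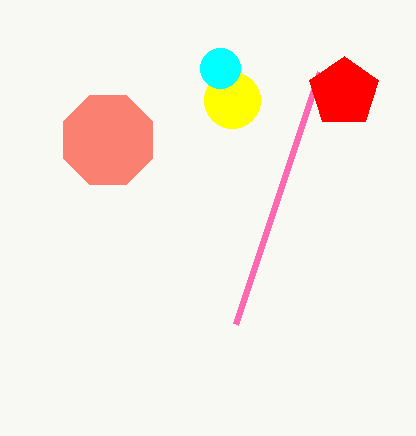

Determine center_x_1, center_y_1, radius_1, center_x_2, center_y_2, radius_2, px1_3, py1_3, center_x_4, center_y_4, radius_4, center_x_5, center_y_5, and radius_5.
center_x_1 = 232, center_y_1 = 100, radius_1 = 28, center_x_2 = 108, center_y_2 = 140, radius_2 = 48, px1_3 = 320, py1_3 = 72, center_x_4 = 344, center_y_4 = 92, radius_4 = 36, center_x_5 = 220, center_y_5 = 68, radius_5 = 20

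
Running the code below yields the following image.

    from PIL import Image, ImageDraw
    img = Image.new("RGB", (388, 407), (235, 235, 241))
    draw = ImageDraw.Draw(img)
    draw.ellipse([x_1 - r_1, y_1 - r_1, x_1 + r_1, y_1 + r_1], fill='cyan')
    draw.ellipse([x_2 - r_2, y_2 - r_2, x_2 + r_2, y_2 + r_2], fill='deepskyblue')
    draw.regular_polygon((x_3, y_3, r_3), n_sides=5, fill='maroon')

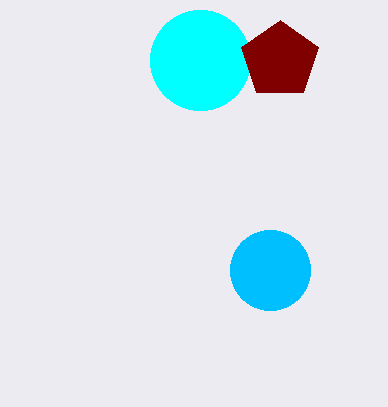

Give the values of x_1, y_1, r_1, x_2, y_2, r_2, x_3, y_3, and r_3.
x_1 = 200; y_1 = 60; r_1 = 50; x_2 = 270; y_2 = 270; r_2 = 40; x_3 = 280; y_3 = 60; r_3 = 40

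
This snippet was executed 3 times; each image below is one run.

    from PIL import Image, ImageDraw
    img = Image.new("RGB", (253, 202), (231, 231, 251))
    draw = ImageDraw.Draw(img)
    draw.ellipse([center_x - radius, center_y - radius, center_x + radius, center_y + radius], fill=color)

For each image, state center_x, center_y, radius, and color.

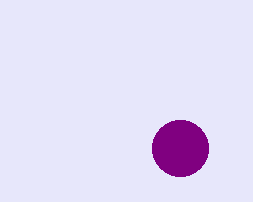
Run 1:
center_x = 180, center_y = 148, radius = 28, color = 'purple'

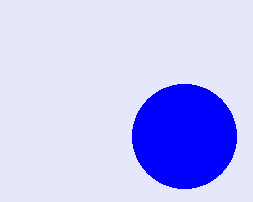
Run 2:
center_x = 184; center_y = 136; radius = 52; color = 'blue'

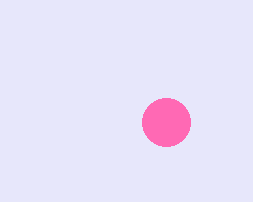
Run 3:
center_x = 166
center_y = 122
radius = 24
color = 'hotpink'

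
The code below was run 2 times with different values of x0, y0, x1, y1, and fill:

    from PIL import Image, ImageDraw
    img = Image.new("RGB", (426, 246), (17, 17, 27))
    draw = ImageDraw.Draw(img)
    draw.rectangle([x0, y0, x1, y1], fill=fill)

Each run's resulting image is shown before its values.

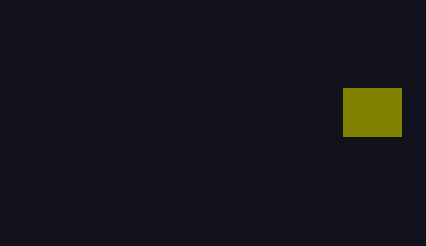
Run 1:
x0 = 343; y0 = 88; x1 = 401; y1 = 136; fill = 'olive'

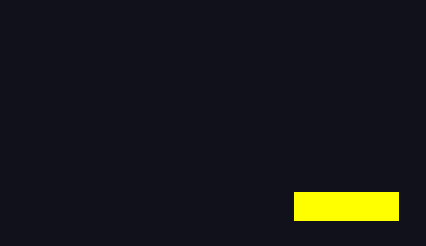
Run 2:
x0 = 294
y0 = 192
x1 = 398
y1 = 220
fill = 'yellow'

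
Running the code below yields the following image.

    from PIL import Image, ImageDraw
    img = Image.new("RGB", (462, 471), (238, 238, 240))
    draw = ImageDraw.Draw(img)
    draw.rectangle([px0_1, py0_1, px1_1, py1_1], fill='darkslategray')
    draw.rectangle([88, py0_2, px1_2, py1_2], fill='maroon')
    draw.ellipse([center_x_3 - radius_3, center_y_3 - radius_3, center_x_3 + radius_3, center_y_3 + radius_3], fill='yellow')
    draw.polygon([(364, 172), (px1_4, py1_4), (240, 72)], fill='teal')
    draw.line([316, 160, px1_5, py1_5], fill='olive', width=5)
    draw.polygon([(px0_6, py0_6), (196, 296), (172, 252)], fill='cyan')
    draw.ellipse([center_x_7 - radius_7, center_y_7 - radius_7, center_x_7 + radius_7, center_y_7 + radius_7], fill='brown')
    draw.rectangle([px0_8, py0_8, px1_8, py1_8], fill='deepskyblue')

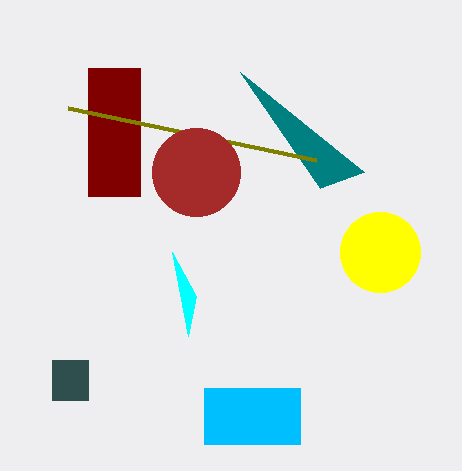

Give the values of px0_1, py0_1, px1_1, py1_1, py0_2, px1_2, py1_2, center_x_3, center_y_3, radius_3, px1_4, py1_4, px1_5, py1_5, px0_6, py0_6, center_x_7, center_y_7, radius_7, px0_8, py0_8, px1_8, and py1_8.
px0_1 = 52, py0_1 = 360, px1_1 = 88, py1_1 = 400, py0_2 = 68, px1_2 = 140, py1_2 = 196, center_x_3 = 380, center_y_3 = 252, radius_3 = 40, px1_4 = 320, py1_4 = 188, px1_5 = 68, py1_5 = 108, px0_6 = 188, py0_6 = 336, center_x_7 = 196, center_y_7 = 172, radius_7 = 44, px0_8 = 204, py0_8 = 388, px1_8 = 300, py1_8 = 444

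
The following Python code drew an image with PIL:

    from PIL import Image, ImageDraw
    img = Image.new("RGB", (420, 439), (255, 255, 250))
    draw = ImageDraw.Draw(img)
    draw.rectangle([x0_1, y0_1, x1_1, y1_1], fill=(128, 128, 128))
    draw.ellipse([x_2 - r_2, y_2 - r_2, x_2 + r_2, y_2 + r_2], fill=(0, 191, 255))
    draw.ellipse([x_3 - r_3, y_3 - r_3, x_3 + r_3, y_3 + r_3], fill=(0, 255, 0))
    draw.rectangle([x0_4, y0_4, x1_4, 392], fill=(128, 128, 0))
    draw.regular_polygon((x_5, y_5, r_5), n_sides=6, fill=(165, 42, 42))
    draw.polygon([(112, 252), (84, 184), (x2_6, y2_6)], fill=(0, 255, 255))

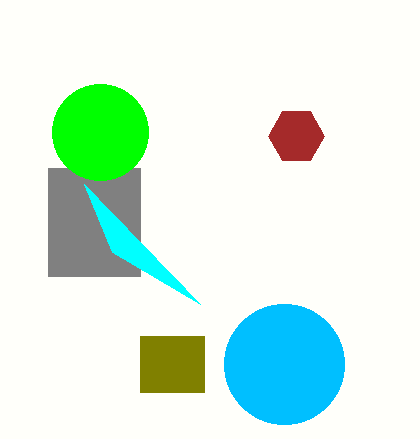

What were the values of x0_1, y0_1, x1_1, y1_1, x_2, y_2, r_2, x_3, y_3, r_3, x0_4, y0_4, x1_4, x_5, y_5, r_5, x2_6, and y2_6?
x0_1 = 48
y0_1 = 168
x1_1 = 140
y1_1 = 276
x_2 = 284
y_2 = 364
r_2 = 60
x_3 = 100
y_3 = 132
r_3 = 48
x0_4 = 140
y0_4 = 336
x1_4 = 204
x_5 = 296
y_5 = 136
r_5 = 28
x2_6 = 200
y2_6 = 304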